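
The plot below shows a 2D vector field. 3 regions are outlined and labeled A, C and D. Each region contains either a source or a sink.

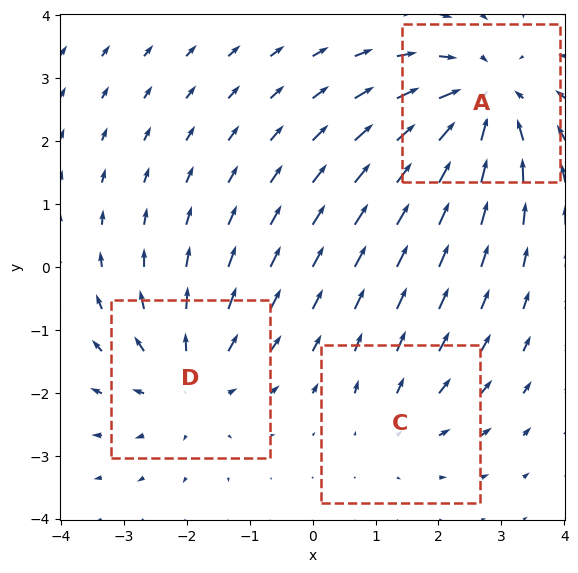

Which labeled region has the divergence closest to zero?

C

Divergence at each region's feature centre — A: about -4, C: about +2, D: about +3. Region C is closest to zero.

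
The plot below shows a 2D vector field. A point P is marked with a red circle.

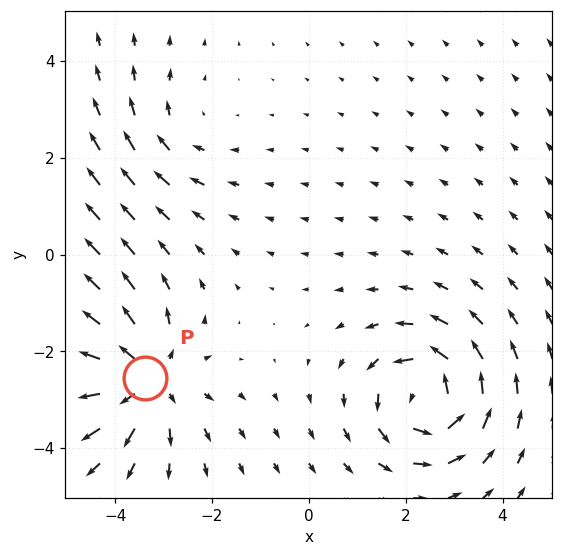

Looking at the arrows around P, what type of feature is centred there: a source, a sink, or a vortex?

At P (-3.4, -2.5) the arrows spread outward. Divergence about +5, curl ≈0 — positive divergence with near-zero curl is a source.

source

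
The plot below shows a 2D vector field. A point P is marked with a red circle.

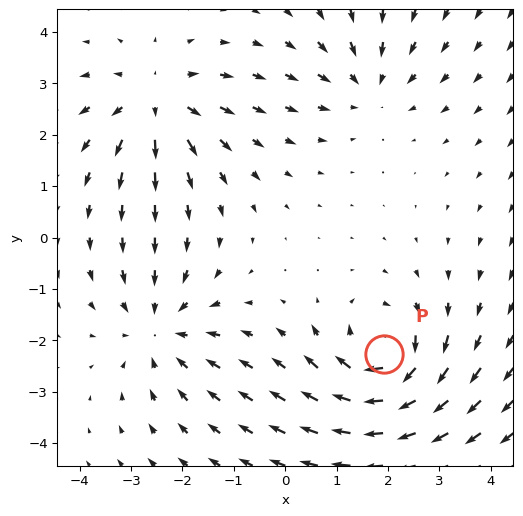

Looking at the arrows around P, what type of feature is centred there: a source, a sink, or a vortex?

vortex

At P (1.9, -2.3) the arrows circulate clockwise. Divergence ≈0, curl about -7 — near-zero divergence with nonzero curl is a vortex.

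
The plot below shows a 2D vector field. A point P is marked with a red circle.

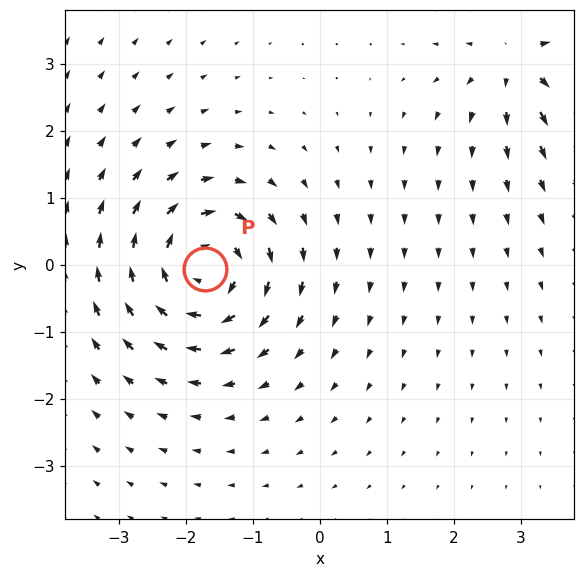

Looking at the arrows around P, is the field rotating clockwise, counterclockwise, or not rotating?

Near P at (-1.7, -0.1) the arrows circulate clockwise. The curl (z-component) there is about -5; negative curl means clockwise rotation.

clockwise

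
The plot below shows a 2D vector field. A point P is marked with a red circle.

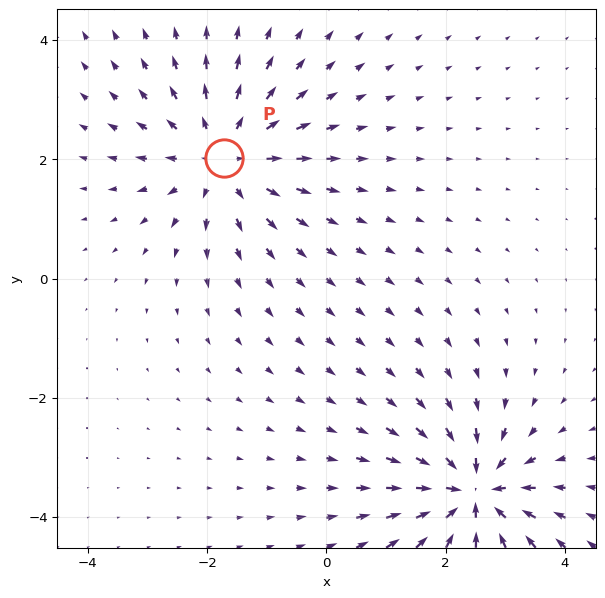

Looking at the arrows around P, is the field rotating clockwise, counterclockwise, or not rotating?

not rotating

Near P at (-1.7, 2.0) the arrows show no circulation. The curl there is ≈0.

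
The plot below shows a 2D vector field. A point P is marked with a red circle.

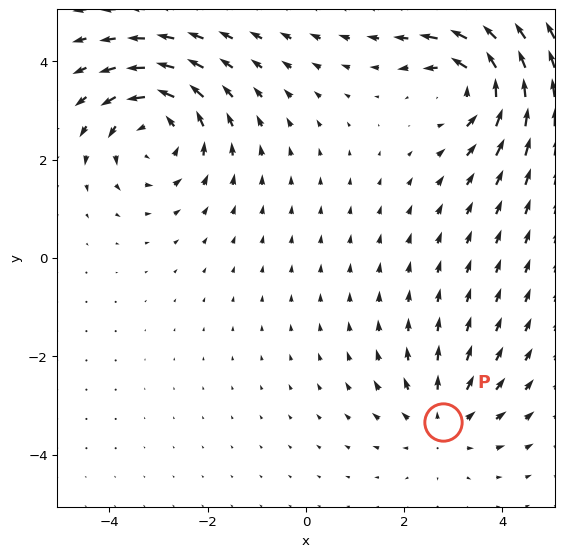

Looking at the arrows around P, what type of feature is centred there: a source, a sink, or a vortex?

source

At P (2.8, -3.3) the arrows spread outward. Divergence about +3, curl ≈0 — positive divergence with near-zero curl is a source.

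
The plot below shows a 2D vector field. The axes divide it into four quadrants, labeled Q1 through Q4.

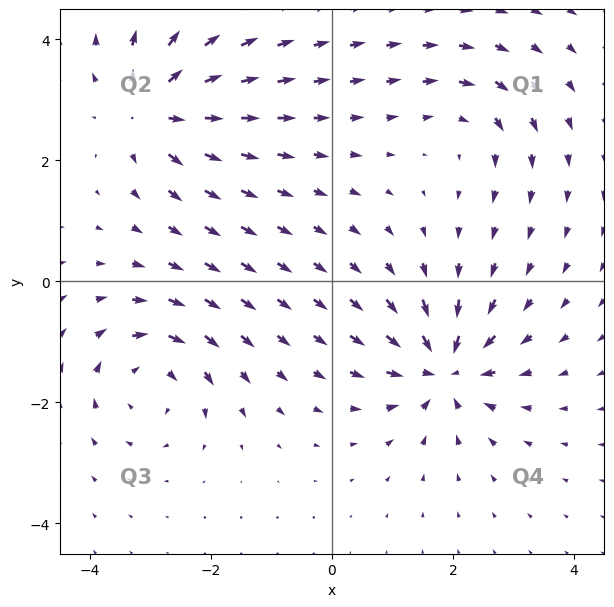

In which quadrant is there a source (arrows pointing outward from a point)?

The source sits at approximately (-2.9, 2.9), which lies in quadrant Q2. The divergence there is about +5, positive as expected for a source.

Q2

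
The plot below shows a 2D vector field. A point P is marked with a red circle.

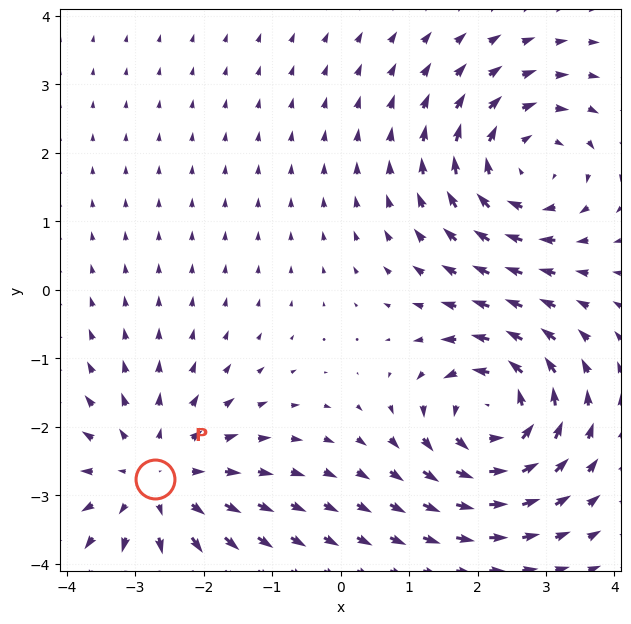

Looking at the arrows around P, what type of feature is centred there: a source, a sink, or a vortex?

At P (-2.7, -2.8) the arrows spread outward. Divergence about +4, curl ≈0 — positive divergence with near-zero curl is a source.

source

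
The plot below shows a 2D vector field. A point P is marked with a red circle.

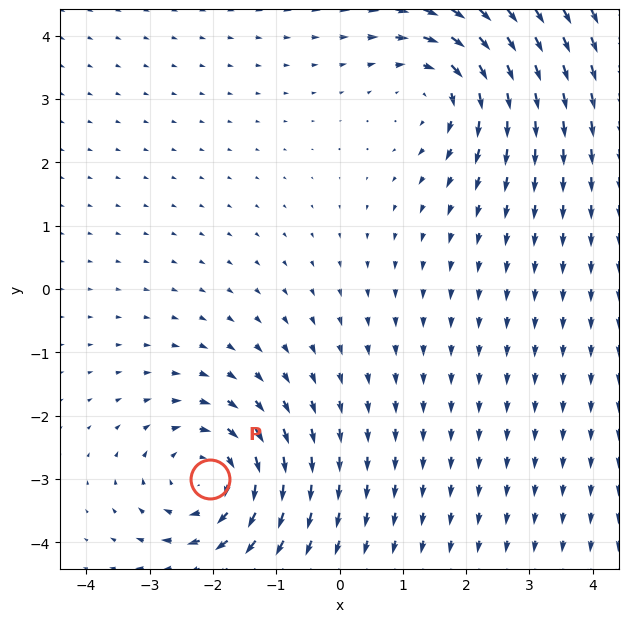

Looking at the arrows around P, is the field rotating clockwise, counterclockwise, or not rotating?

Near P at (-2.1, -3.0) the arrows circulate clockwise. The curl (z-component) there is about -4; negative curl means clockwise rotation.

clockwise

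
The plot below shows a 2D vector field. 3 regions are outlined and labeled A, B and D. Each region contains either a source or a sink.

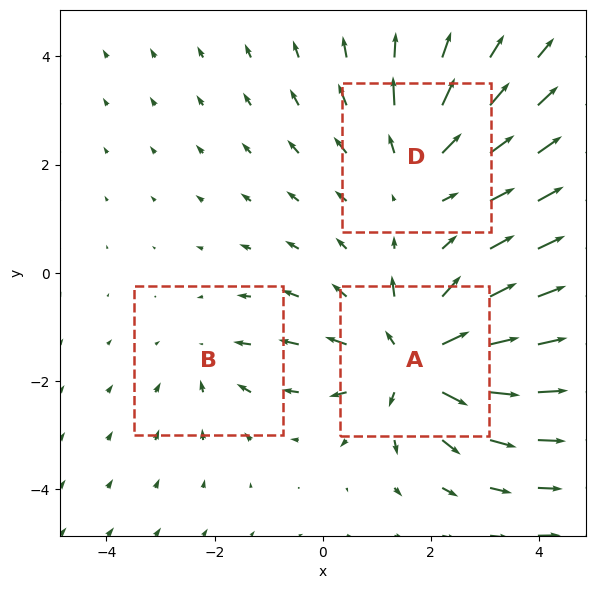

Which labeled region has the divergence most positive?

A

Divergence at each region's feature centre — A: about +5, B: about -2, D: about +3. Region A is most positive.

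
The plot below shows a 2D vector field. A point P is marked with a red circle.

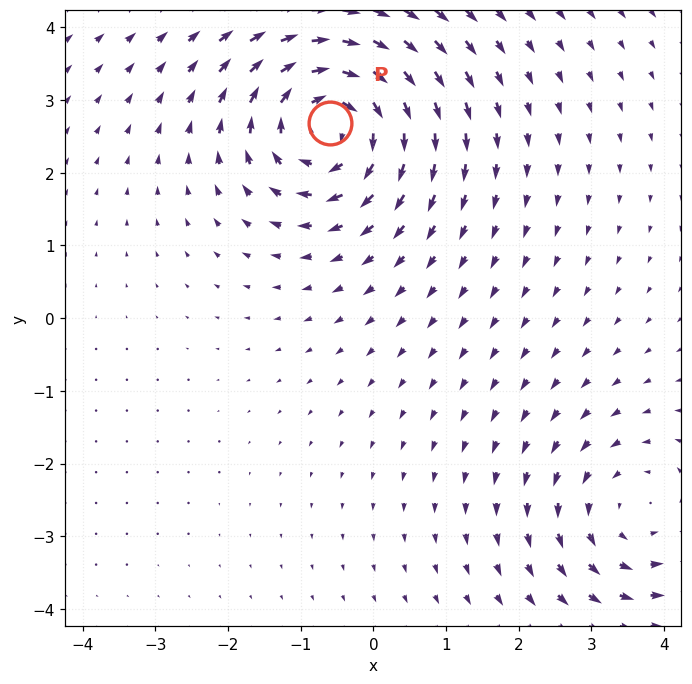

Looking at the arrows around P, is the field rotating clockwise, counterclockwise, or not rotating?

Near P at (-0.6, 2.7) the arrows circulate clockwise. The curl (z-component) there is about -6; negative curl means clockwise rotation.

clockwise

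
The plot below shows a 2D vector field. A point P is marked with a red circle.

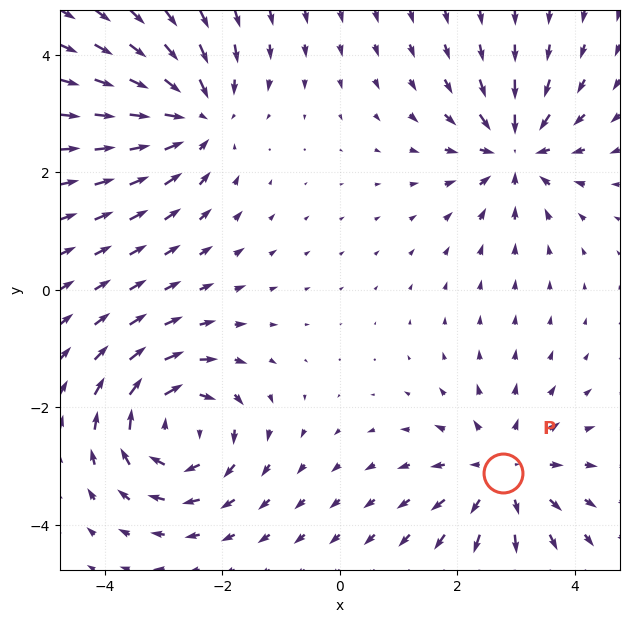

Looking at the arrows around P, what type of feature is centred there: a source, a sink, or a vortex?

source

At P (2.8, -3.1) the arrows spread outward. Divergence about +4, curl ≈0 — positive divergence with near-zero curl is a source.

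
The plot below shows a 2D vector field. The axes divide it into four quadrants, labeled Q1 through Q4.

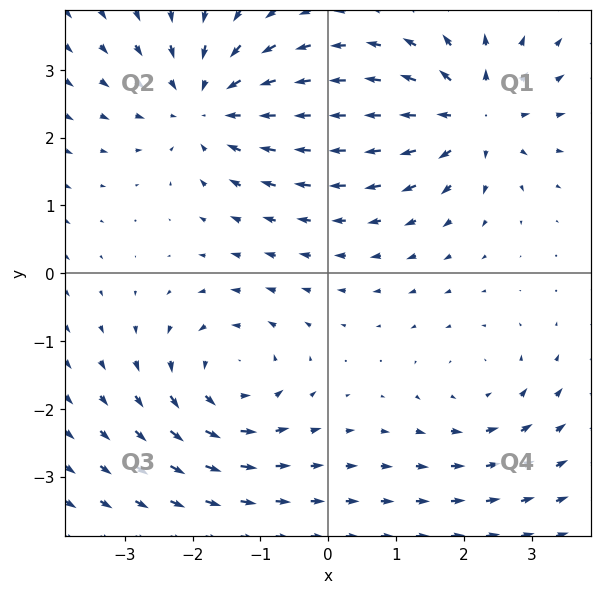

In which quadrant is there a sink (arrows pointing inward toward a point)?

Q2

The sink sits at approximately (-1.8, 2.5), which lies in quadrant Q2. The divergence there is about -4, negative as expected for a sink.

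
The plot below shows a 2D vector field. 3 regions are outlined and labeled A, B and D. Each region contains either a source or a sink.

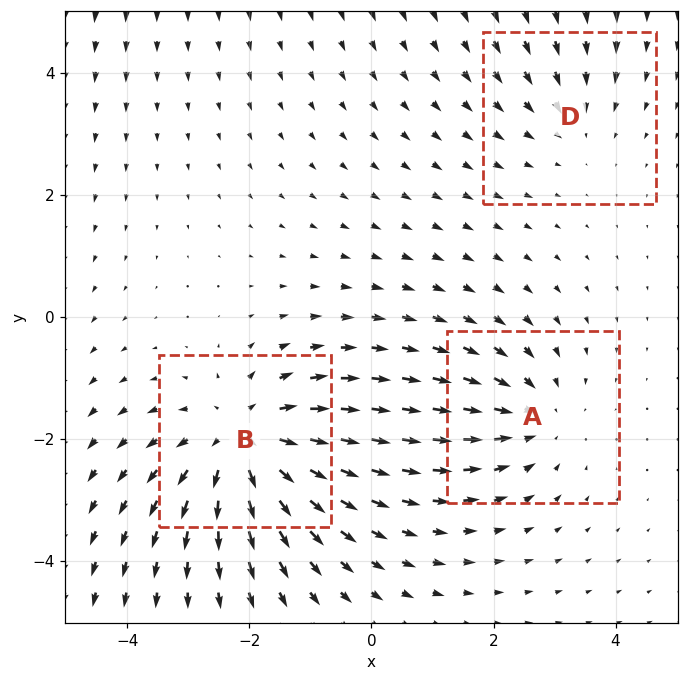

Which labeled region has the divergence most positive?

B

Divergence at each region's feature centre — A: about -3, B: about +4, D: about -2. Region B is most positive.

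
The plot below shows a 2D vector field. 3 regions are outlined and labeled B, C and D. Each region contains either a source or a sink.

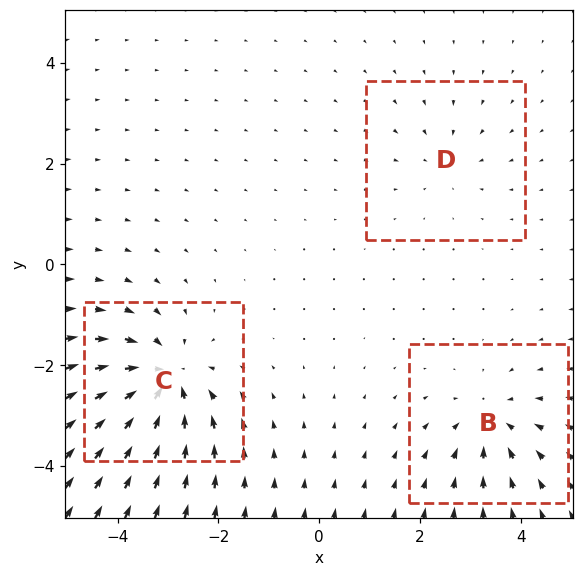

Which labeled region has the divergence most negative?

Divergence at each region's feature centre — B: about -4, C: about -6, D: about -2. Region C is most negative.

C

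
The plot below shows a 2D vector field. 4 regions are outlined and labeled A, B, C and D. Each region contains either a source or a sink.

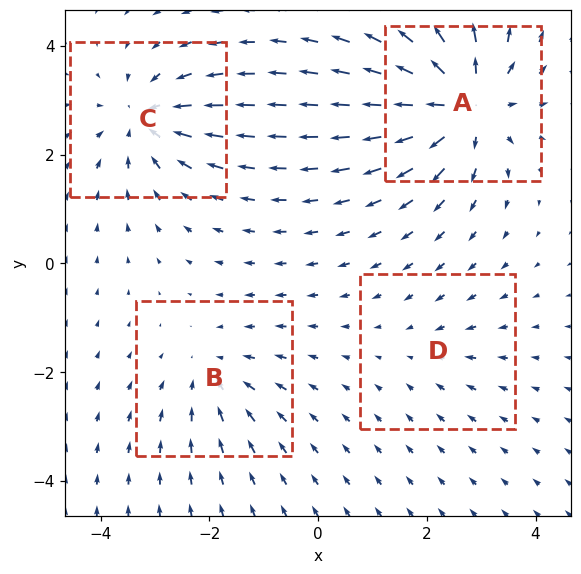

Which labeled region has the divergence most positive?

A

Divergence at each region's feature centre — A: about +7, B: about -3, C: about -5, D: about -2. Region A is most positive.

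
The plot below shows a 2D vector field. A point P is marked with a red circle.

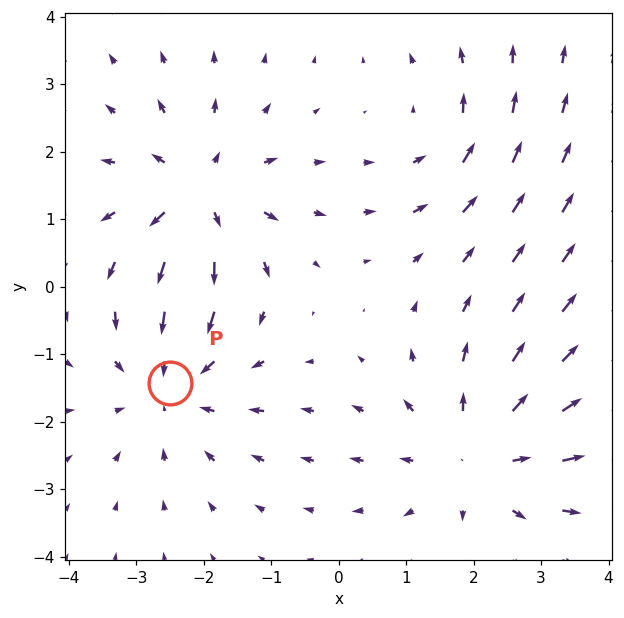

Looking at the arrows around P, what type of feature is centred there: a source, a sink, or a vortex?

At P (-2.5, -1.4) the arrows converge inward. Divergence about -4, curl ≈0 — negative divergence with near-zero curl is a sink.

sink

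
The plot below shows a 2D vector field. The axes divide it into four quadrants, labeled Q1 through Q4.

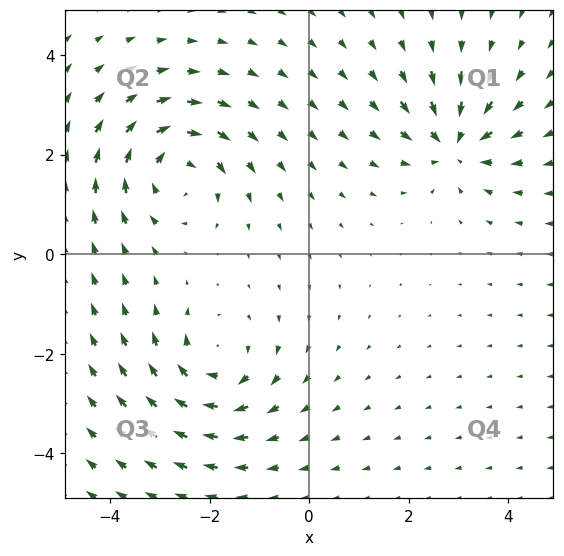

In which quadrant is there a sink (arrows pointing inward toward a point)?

The sink sits at approximately (2.9, 2.2), which lies in quadrant Q1. The divergence there is about -5, negative as expected for a sink.

Q1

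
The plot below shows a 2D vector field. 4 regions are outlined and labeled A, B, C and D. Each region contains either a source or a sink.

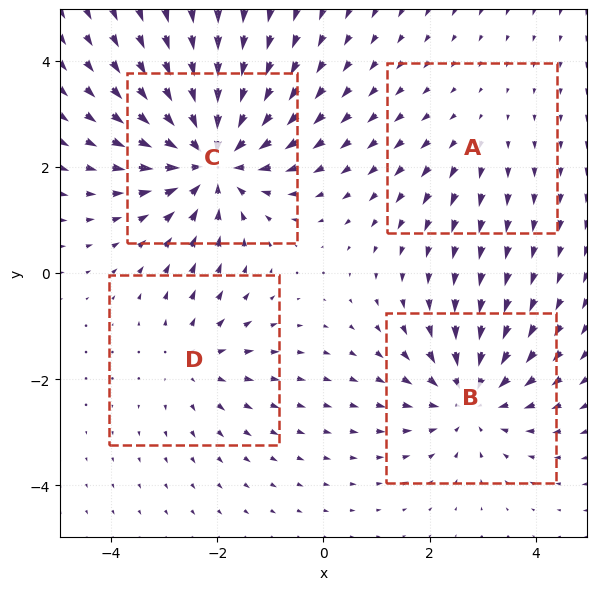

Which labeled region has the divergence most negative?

Divergence at each region's feature centre — A: about +2, B: about -4, C: about -6, D: about +3. Region C is most negative.

C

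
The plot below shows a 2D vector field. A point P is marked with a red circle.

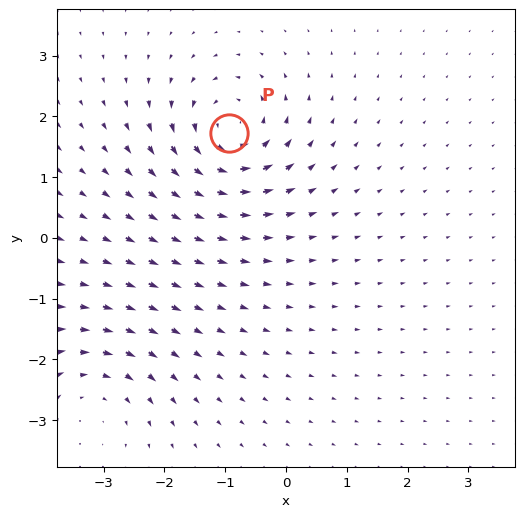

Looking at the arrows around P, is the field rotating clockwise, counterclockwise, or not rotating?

Near P at (-0.9, 1.7) the arrows circulate counterclockwise. The curl (z-component) there is about +6; positive curl means counterclockwise rotation.

counterclockwise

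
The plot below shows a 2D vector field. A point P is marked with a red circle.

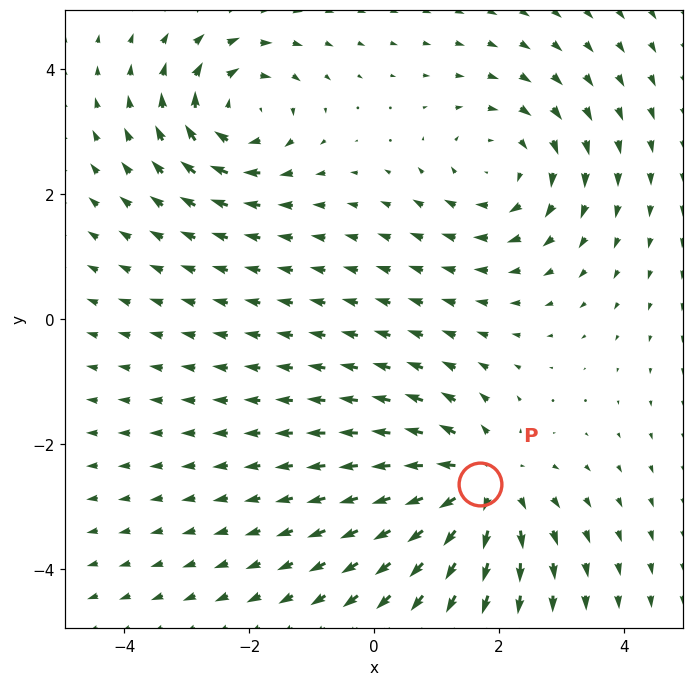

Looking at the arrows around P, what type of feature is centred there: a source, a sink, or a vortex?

At P (1.7, -2.6) the arrows spread outward. Divergence about +5, curl ≈0 — positive divergence with near-zero curl is a source.

source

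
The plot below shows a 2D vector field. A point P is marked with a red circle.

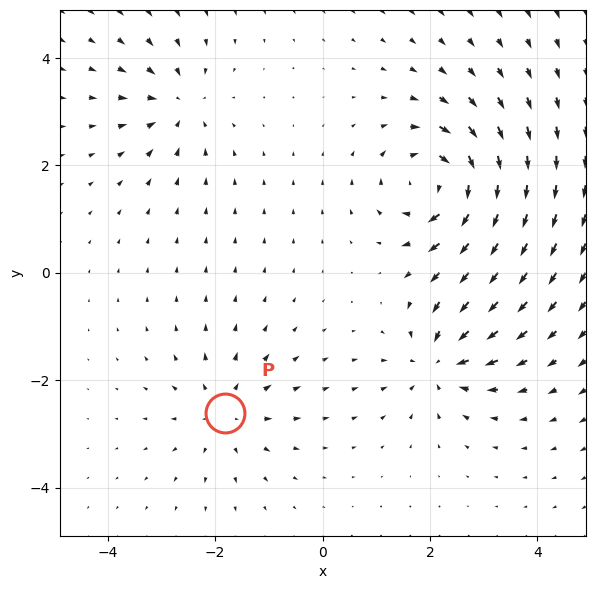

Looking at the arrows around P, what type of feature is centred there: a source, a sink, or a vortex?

At P (-1.8, -2.6) the arrows spread outward. Divergence about +4, curl ≈0 — positive divergence with near-zero curl is a source.

source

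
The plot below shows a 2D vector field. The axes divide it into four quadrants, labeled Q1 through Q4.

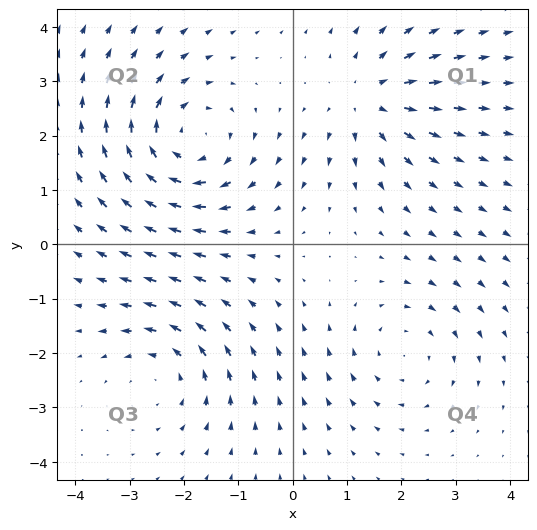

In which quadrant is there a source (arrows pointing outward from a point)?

The source sits at approximately (1.4, 2.7), which lies in quadrant Q1. The divergence there is about +4, positive as expected for a source.

Q1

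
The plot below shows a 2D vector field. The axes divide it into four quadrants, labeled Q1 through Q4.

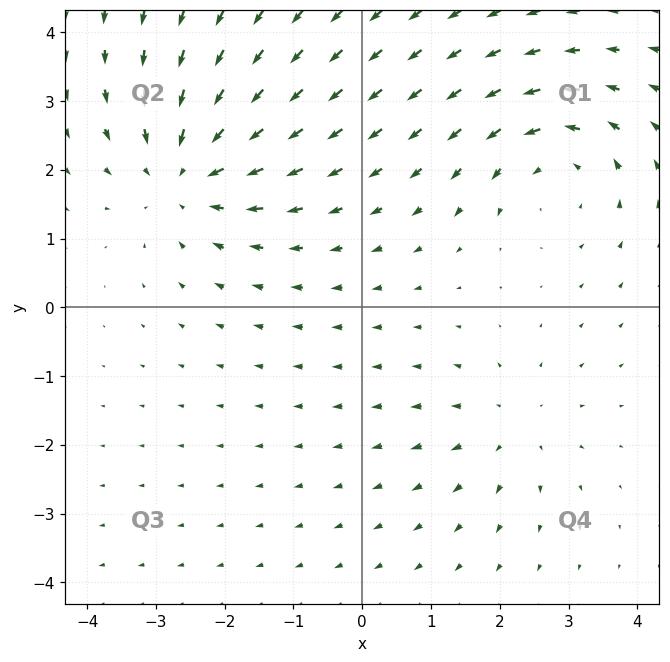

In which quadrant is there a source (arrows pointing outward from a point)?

The source sits at approximately (2.2, -1.7), which lies in quadrant Q4. The divergence there is about +2, positive as expected for a source.

Q4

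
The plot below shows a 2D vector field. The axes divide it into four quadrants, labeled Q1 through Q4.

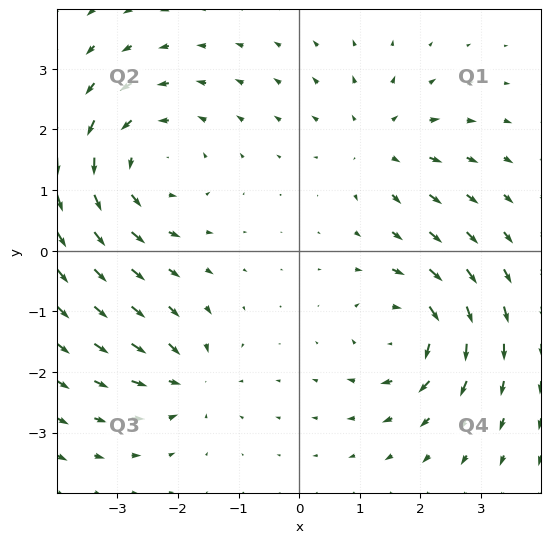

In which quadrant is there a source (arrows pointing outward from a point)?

The source sits at approximately (1.3, 1.8), which lies in quadrant Q1. The divergence there is about +3, positive as expected for a source.

Q1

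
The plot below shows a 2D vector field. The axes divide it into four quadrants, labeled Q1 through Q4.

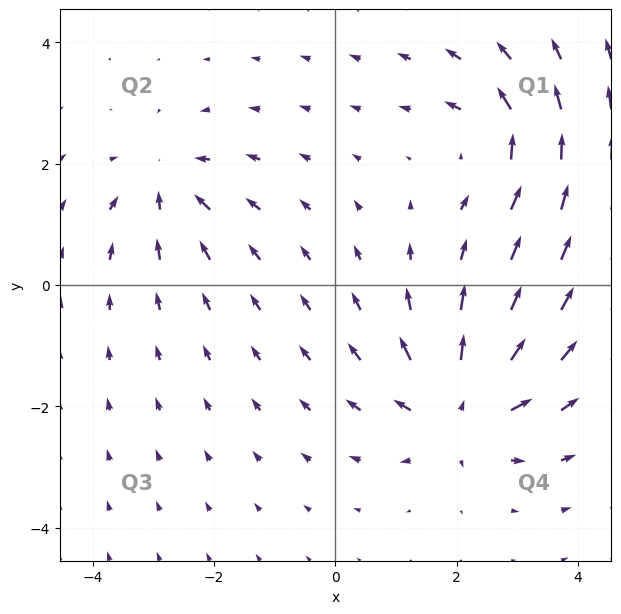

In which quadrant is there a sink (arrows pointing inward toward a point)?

Q2

The sink sits at approximately (-2.8, 1.6), which lies in quadrant Q2. The divergence there is about -4, negative as expected for a sink.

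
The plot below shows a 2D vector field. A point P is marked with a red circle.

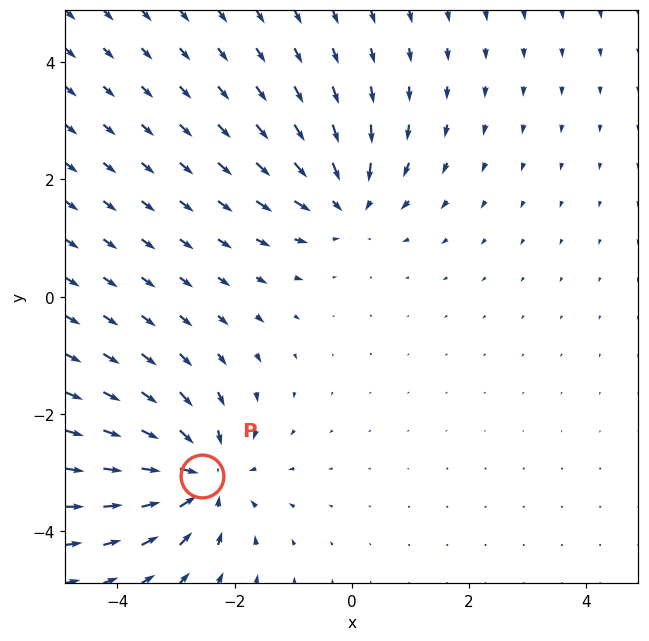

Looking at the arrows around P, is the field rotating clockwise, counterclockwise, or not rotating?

not rotating

Near P at (-2.6, -3.1) the arrows show no circulation. The curl there is ≈0.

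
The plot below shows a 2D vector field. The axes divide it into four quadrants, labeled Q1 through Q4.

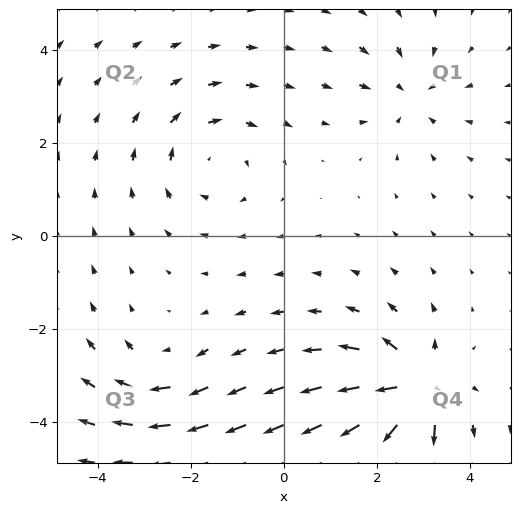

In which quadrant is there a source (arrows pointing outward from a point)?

The source sits at approximately (2.8, -3.3), which lies in quadrant Q4. The divergence there is about +7, positive as expected for a source.

Q4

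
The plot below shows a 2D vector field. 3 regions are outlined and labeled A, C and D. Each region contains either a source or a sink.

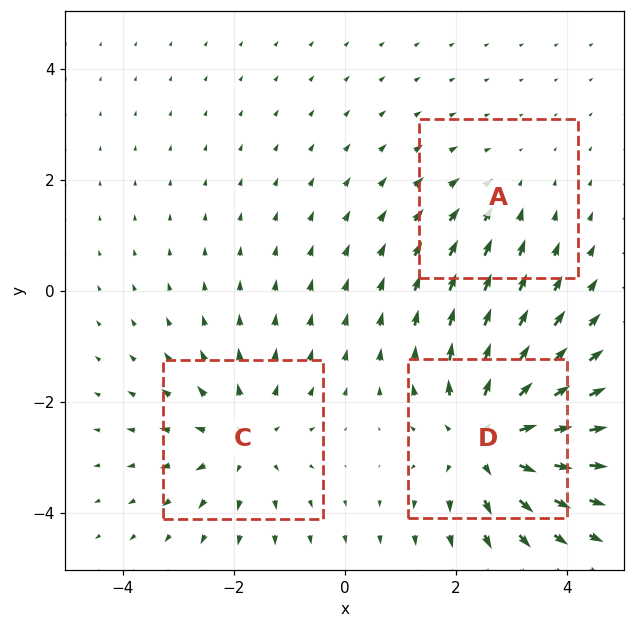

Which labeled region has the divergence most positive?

D

Divergence at each region's feature centre — A: about -2, C: about +3, D: about +4. Region D is most positive.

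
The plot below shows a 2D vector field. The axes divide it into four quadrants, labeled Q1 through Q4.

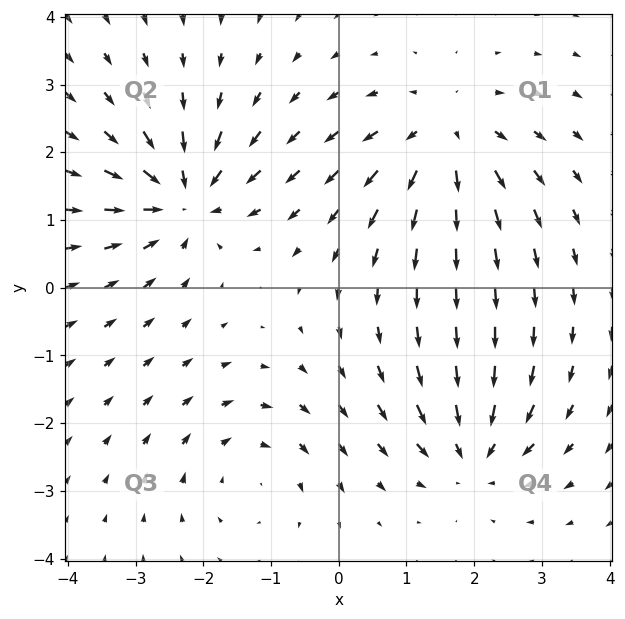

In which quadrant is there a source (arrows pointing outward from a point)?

The source sits at approximately (1.6, 2.2), which lies in quadrant Q1. The divergence there is about +4, positive as expected for a source.

Q1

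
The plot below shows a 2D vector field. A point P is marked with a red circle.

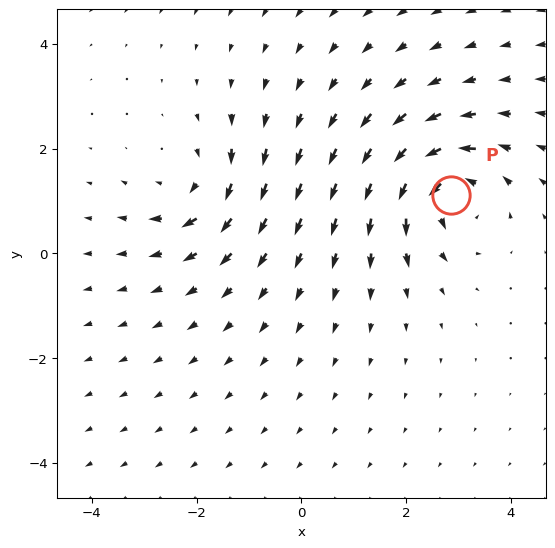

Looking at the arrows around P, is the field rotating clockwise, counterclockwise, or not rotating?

counterclockwise

Near P at (2.9, 1.1) the arrows circulate counterclockwise. The curl (z-component) there is about +6; positive curl means counterclockwise rotation.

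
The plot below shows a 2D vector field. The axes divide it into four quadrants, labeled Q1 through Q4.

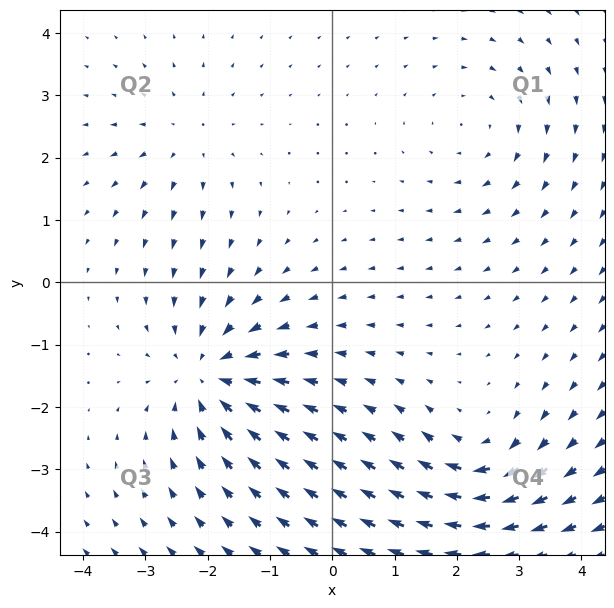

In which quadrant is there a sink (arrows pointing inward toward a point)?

The sink sits at approximately (-2.0, -1.5), which lies in quadrant Q3. The divergence there is about -5, negative as expected for a sink.

Q3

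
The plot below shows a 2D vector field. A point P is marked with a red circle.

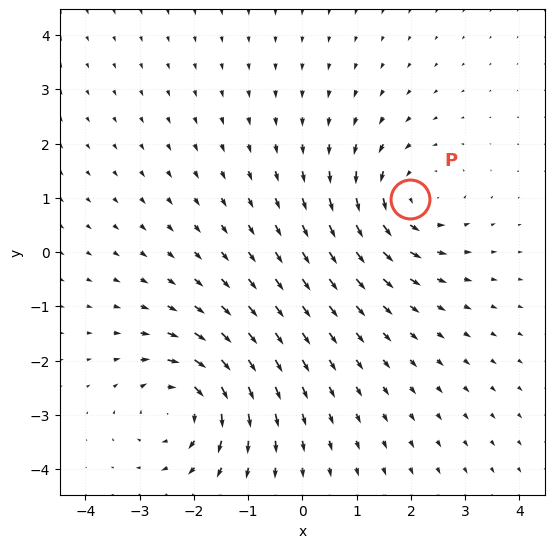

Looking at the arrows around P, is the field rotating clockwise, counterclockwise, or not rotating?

counterclockwise

Near P at (2.0, 1.0) the arrows circulate counterclockwise. The curl (z-component) there is about +3; positive curl means counterclockwise rotation.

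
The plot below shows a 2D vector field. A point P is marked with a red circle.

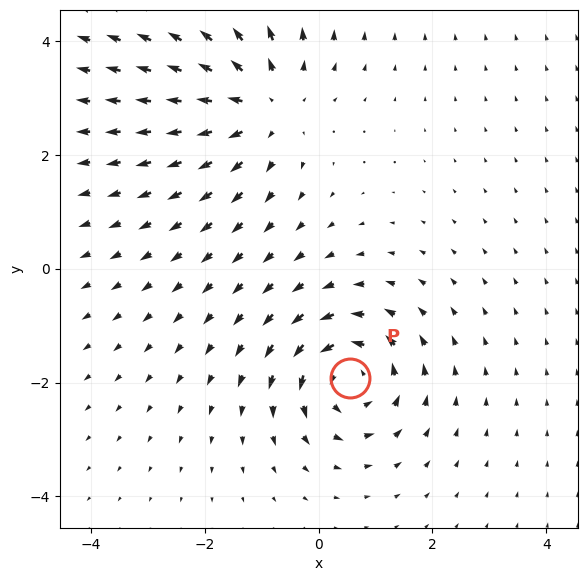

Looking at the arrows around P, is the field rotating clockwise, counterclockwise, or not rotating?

Near P at (0.6, -1.9) the arrows circulate counterclockwise. The curl (z-component) there is about +5; positive curl means counterclockwise rotation.

counterclockwise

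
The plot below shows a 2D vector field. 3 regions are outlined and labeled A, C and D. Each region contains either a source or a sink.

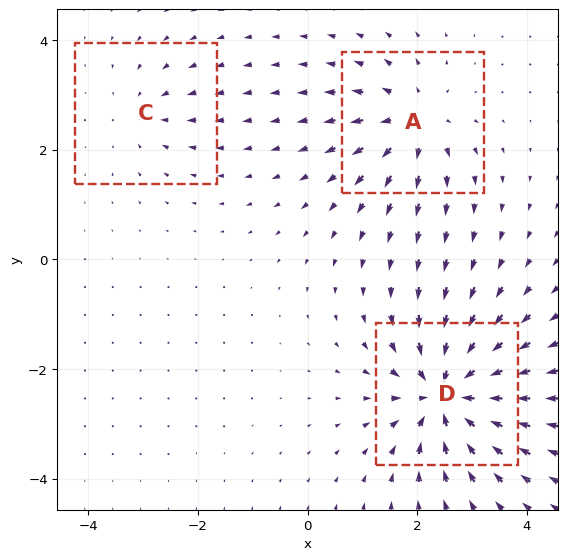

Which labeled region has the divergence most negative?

D

Divergence at each region's feature centre — A: about +4, C: about -2, D: about -7. Region D is most negative.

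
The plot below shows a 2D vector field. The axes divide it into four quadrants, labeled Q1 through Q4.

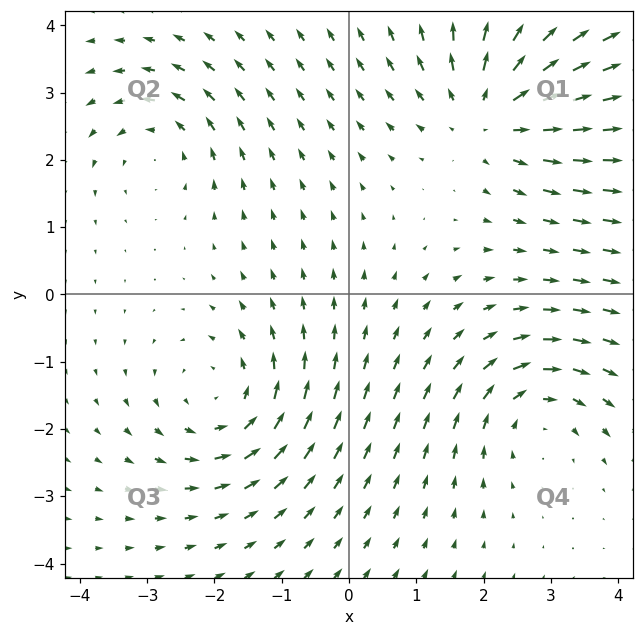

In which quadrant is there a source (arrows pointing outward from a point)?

Q1

The source sits at approximately (2.1, 2.7), which lies in quadrant Q1. The divergence there is about +5, positive as expected for a source.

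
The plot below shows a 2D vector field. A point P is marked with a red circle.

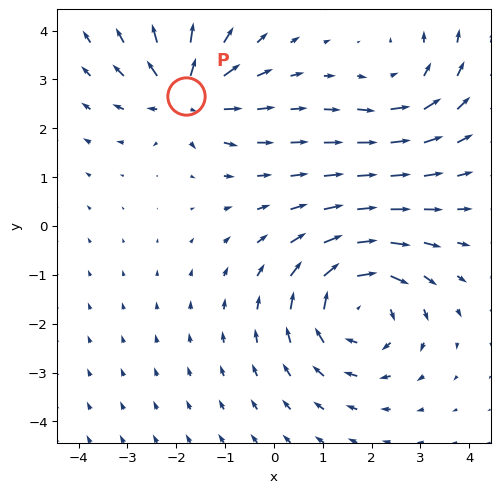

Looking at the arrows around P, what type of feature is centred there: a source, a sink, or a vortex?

source

At P (-1.8, 2.7) the arrows spread outward. Divergence about +5, curl ≈0 — positive divergence with near-zero curl is a source.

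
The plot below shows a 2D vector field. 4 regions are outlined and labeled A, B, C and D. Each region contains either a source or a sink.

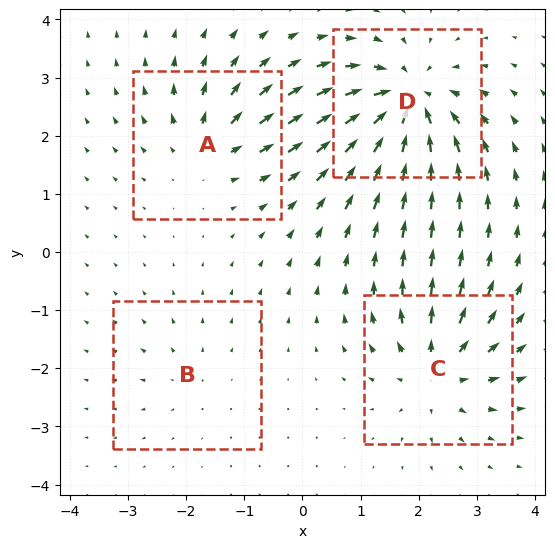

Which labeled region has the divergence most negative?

Divergence at each region's feature centre — A: about +4, B: about +2, C: about +6, D: about -8. Region D is most negative.

D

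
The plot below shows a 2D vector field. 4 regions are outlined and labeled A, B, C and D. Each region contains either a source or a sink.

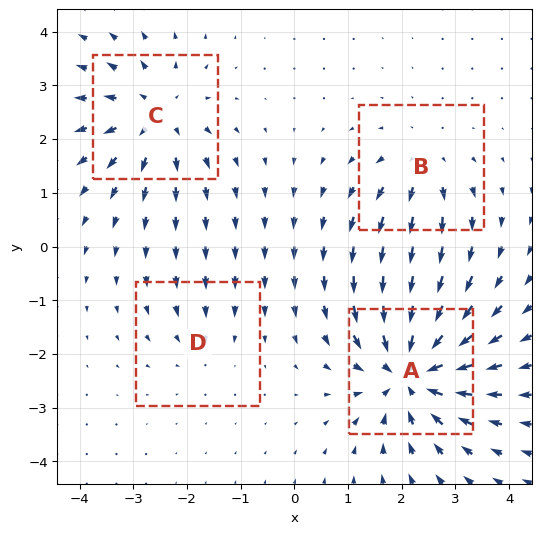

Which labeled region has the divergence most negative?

A

Divergence at each region's feature centre — A: about -8, B: about +4, C: about +5, D: about -2. Region A is most negative.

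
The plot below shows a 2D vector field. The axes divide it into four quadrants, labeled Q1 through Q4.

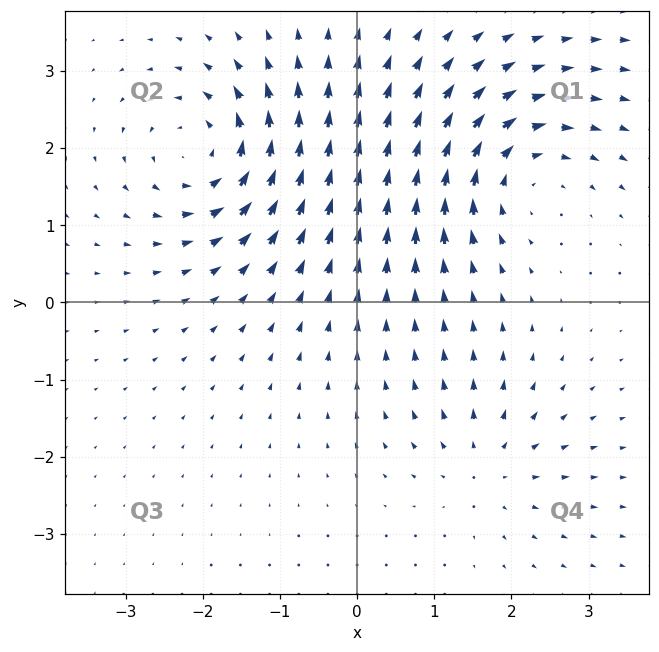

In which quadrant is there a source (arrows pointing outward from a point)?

The source sits at approximately (1.7, -2.1), which lies in quadrant Q4. The divergence there is about +4, positive as expected for a source.

Q4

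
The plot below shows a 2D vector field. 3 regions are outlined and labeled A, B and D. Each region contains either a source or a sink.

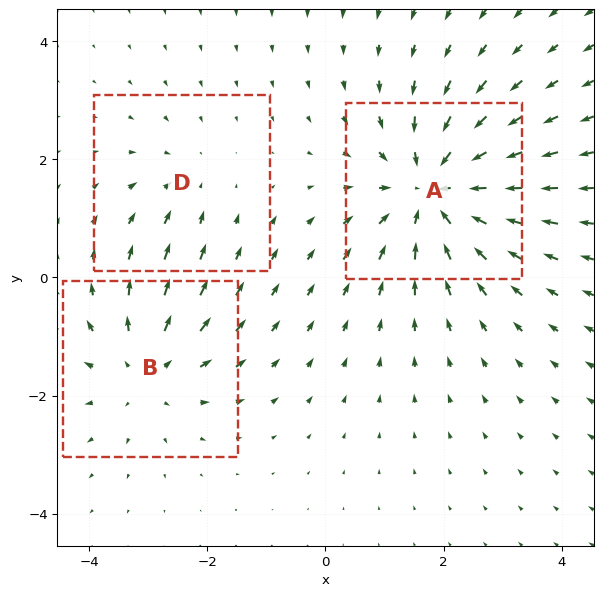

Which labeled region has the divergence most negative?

A

Divergence at each region's feature centre — A: about -4, B: about +3, D: about -2. Region A is most negative.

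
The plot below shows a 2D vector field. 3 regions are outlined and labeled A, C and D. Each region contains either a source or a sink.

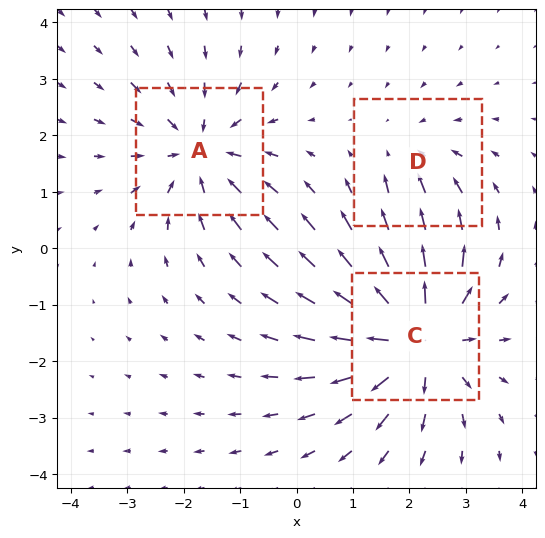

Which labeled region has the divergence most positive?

C

Divergence at each region's feature centre — A: about -3, C: about +4, D: about -2. Region C is most positive.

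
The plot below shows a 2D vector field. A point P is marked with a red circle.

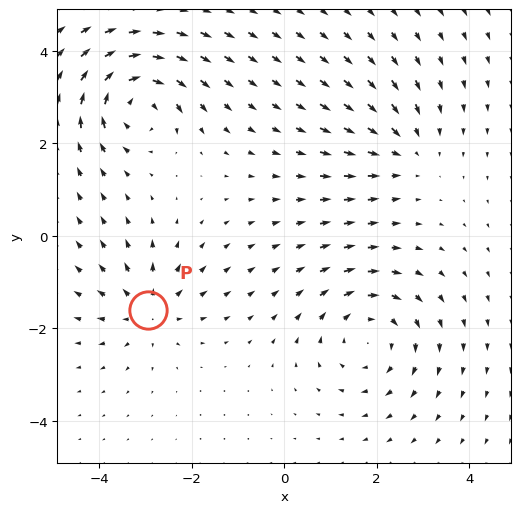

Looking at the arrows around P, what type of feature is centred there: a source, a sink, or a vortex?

source

At P (-2.9, -1.6) the arrows spread outward. Divergence about +4, curl ≈0 — positive divergence with near-zero curl is a source.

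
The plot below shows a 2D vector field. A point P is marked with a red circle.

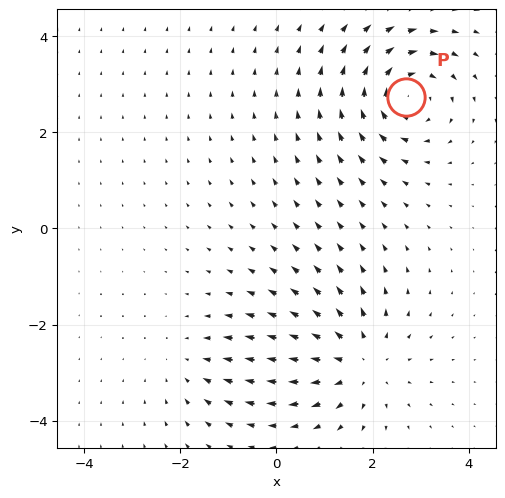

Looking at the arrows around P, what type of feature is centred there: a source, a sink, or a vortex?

vortex

At P (2.7, 2.7) the arrows circulate clockwise. Divergence ≈0, curl about -5 — near-zero divergence with nonzero curl is a vortex.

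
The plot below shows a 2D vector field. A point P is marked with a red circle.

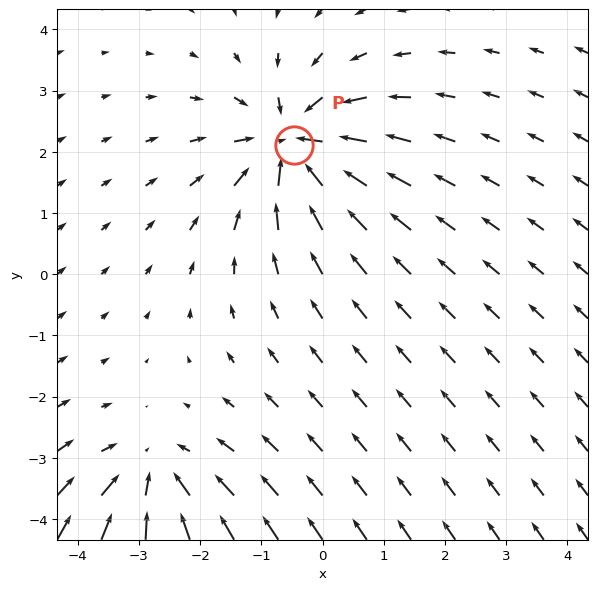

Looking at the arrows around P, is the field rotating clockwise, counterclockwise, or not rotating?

Near P at (-0.5, 2.1) the arrows show no circulation. The curl there is ≈0.

not rotating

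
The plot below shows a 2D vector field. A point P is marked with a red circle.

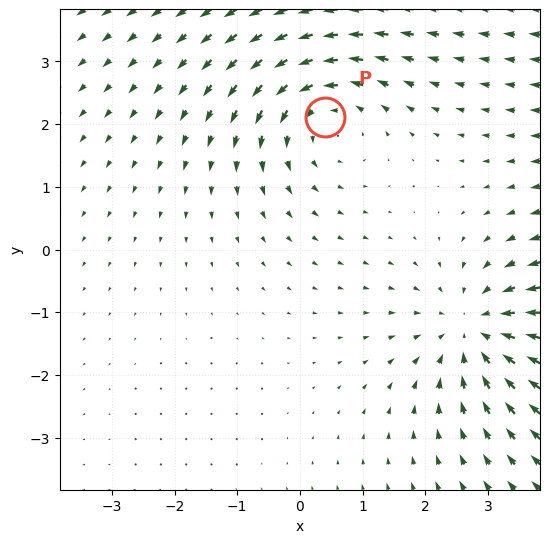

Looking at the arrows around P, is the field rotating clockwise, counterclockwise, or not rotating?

Near P at (0.4, 2.1) the arrows circulate counterclockwise. The curl (z-component) there is about +3; positive curl means counterclockwise rotation.

counterclockwise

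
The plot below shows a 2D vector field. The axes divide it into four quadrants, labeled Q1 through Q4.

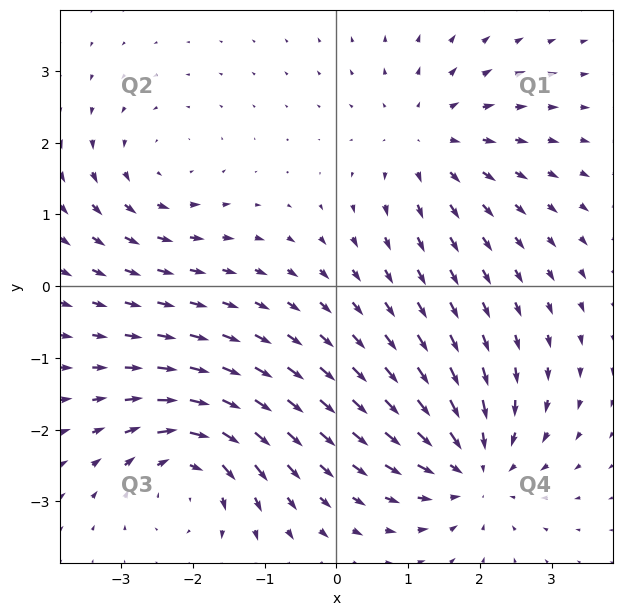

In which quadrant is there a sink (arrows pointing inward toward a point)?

The sink sits at approximately (1.9, -2.5), which lies in quadrant Q4. The divergence there is about -6, negative as expected for a sink.

Q4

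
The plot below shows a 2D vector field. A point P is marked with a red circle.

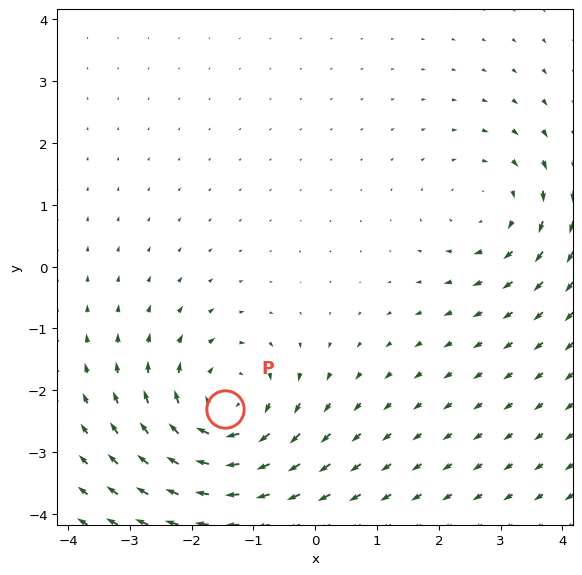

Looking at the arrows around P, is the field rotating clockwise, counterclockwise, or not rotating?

clockwise

Near P at (-1.5, -2.3) the arrows circulate clockwise. The curl (z-component) there is about -5; negative curl means clockwise rotation.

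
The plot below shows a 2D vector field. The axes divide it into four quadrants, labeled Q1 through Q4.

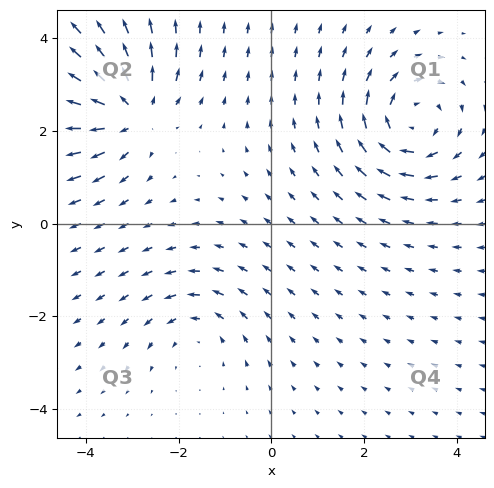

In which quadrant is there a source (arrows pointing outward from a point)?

Q2

The source sits at approximately (-3.0, 2.4), which lies in quadrant Q2. The divergence there is about +5, positive as expected for a source.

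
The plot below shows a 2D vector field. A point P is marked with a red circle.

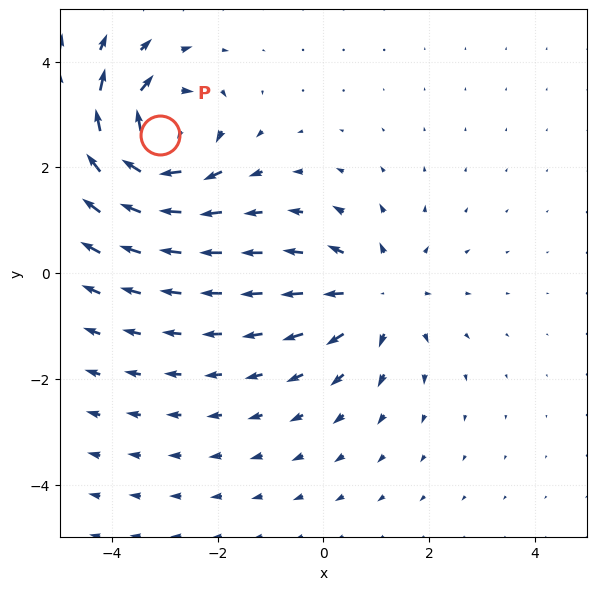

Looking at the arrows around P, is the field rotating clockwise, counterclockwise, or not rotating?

clockwise

Near P at (-3.1, 2.6) the arrows circulate clockwise. The curl (z-component) there is about -6; negative curl means clockwise rotation.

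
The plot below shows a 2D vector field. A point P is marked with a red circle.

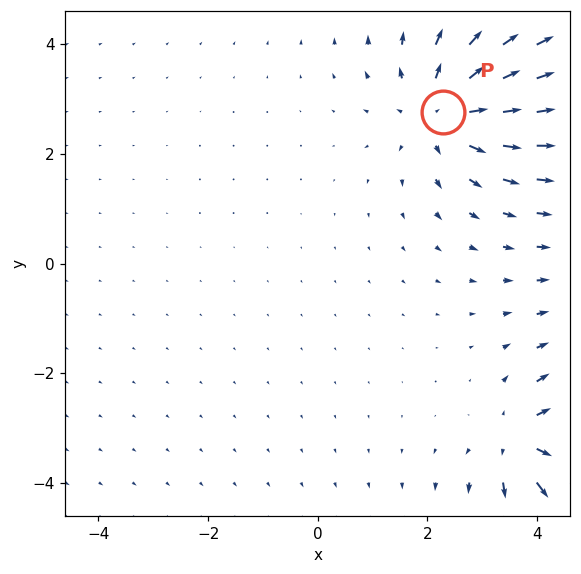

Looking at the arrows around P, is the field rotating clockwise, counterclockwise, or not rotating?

not rotating

Near P at (2.3, 2.8) the arrows show no circulation. The curl there is ≈0.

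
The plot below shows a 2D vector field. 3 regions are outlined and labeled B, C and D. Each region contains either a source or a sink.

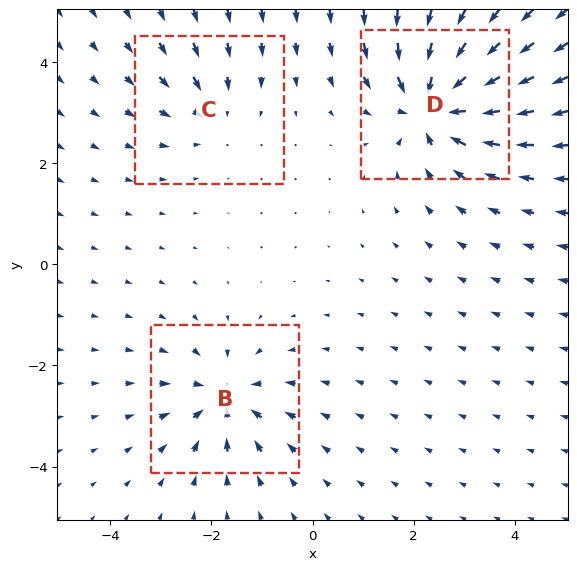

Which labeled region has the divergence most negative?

Divergence at each region's feature centre — B: about -4, C: about -2, D: about -6. Region D is most negative.

D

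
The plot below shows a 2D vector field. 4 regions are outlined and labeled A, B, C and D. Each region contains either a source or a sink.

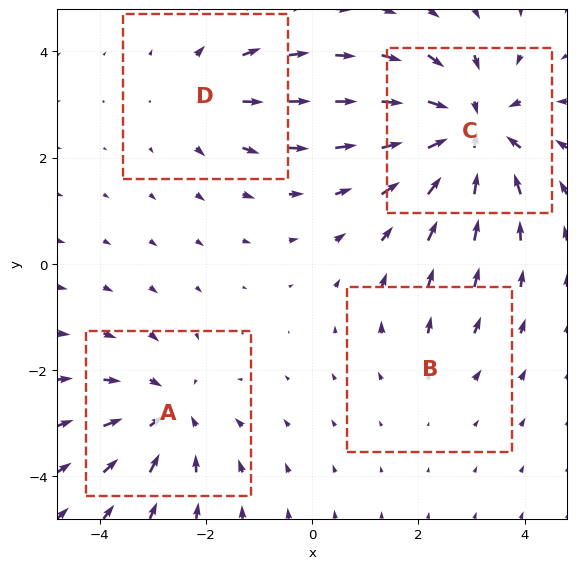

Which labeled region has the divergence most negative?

Divergence at each region's feature centre — A: about -4, B: about +2, C: about -6, D: about +3. Region C is most negative.

C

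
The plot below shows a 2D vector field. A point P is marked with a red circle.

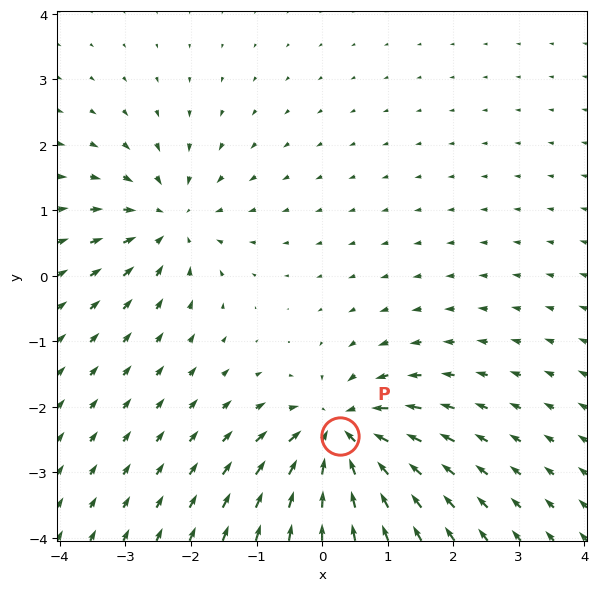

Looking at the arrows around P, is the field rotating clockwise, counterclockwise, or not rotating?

Near P at (0.3, -2.4) the arrows show no circulation. The curl there is ≈0.

not rotating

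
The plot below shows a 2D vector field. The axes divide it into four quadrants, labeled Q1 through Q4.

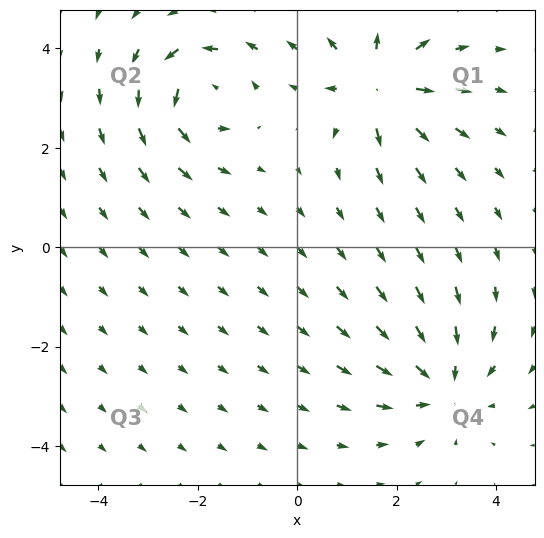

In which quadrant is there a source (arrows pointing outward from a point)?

Q1

The source sits at approximately (1.6, 3.2), which lies in quadrant Q1. The divergence there is about +6, positive as expected for a source.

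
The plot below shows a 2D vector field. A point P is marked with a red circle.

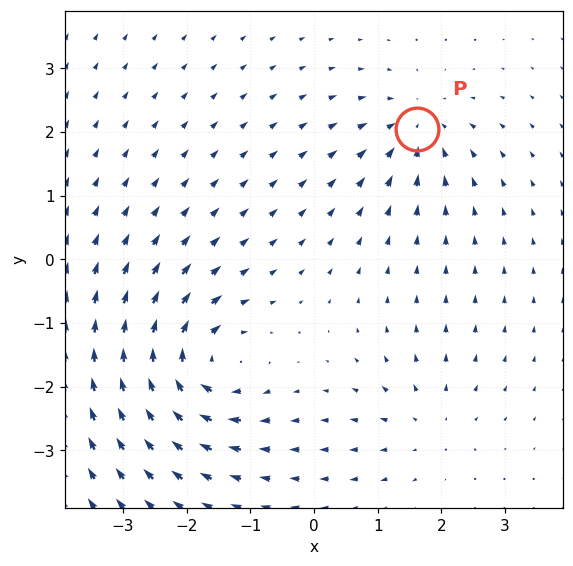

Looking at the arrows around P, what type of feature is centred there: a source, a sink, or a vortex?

At P (1.6, 2.0) the arrows converge inward. Divergence about -4, curl ≈0 — negative divergence with near-zero curl is a sink.

sink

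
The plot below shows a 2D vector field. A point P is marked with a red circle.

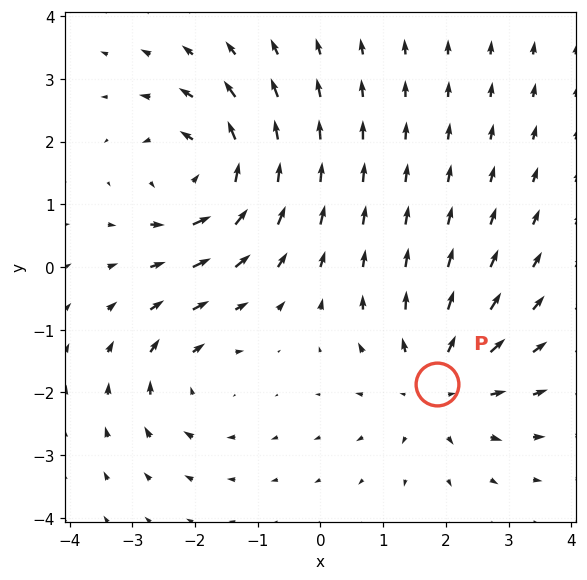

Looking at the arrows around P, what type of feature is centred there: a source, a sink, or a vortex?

source

At P (1.9, -1.9) the arrows spread outward. Divergence about +4, curl ≈0 — positive divergence with near-zero curl is a source.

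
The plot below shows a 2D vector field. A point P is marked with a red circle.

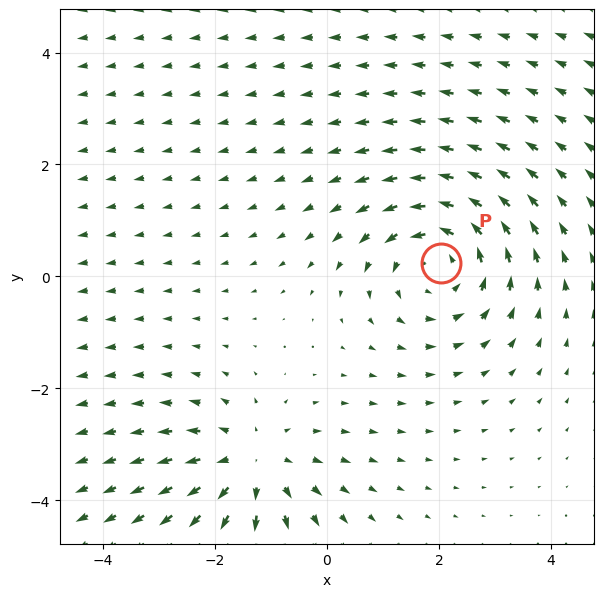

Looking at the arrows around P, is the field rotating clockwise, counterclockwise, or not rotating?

Near P at (2.0, 0.2) the arrows circulate counterclockwise. The curl (z-component) there is about +3; positive curl means counterclockwise rotation.

counterclockwise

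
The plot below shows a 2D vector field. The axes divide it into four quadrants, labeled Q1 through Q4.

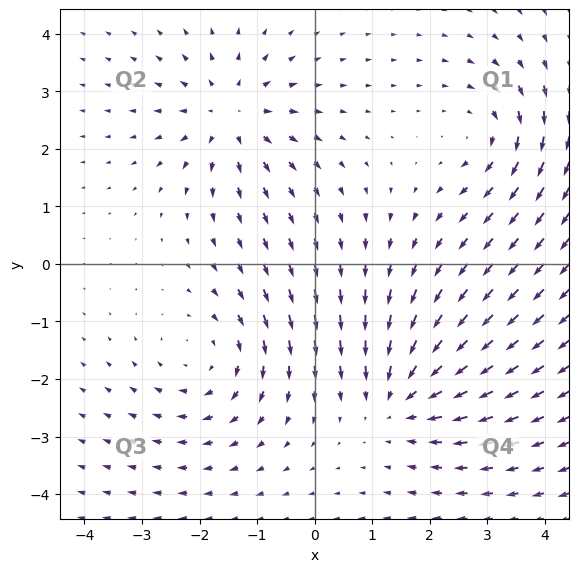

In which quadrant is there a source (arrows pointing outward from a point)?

The source sits at approximately (-1.4, 2.6), which lies in quadrant Q2. The divergence there is about +5, positive as expected for a source.

Q2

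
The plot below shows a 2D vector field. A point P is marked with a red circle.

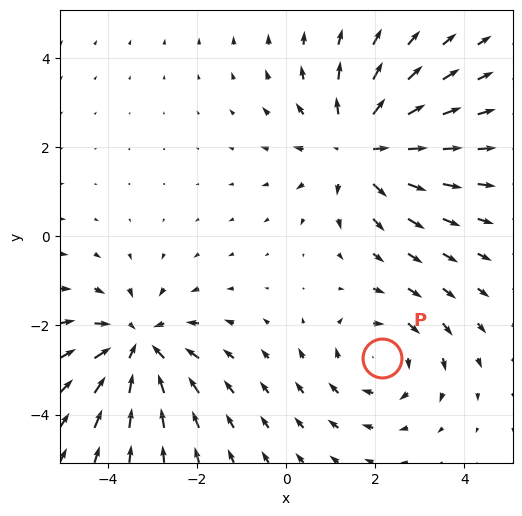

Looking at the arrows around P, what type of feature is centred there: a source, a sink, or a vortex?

At P (2.2, -2.7) the arrows circulate clockwise. Divergence ≈0, curl about -2 — near-zero divergence with nonzero curl is a vortex.

vortex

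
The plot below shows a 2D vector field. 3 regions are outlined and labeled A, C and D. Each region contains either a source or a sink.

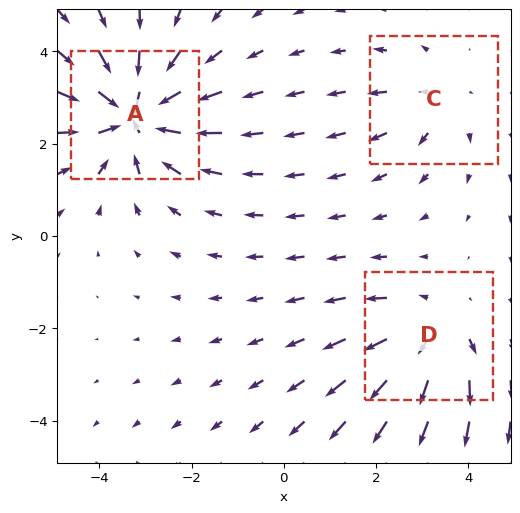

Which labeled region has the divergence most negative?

Divergence at each region's feature centre — A: about -5, C: about +2, D: about +3. Region A is most negative.

A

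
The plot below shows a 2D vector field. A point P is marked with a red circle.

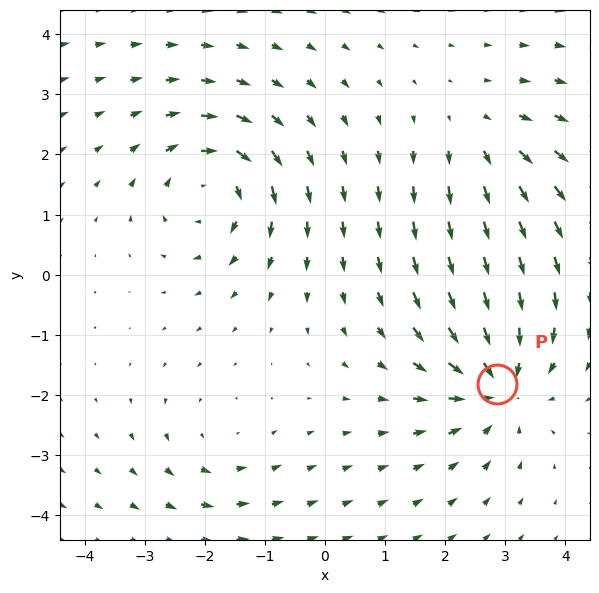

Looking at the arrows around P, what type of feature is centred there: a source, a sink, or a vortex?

sink

At P (2.9, -1.8) the arrows converge inward. Divergence about -5, curl ≈0 — negative divergence with near-zero curl is a sink.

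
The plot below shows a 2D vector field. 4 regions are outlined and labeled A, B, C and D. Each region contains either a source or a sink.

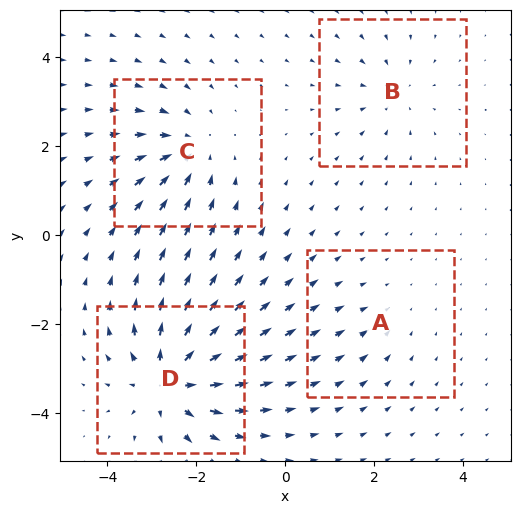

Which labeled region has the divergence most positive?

D

Divergence at each region's feature centre — A: about -2, B: about -3, C: about -5, D: about +7. Region D is most positive.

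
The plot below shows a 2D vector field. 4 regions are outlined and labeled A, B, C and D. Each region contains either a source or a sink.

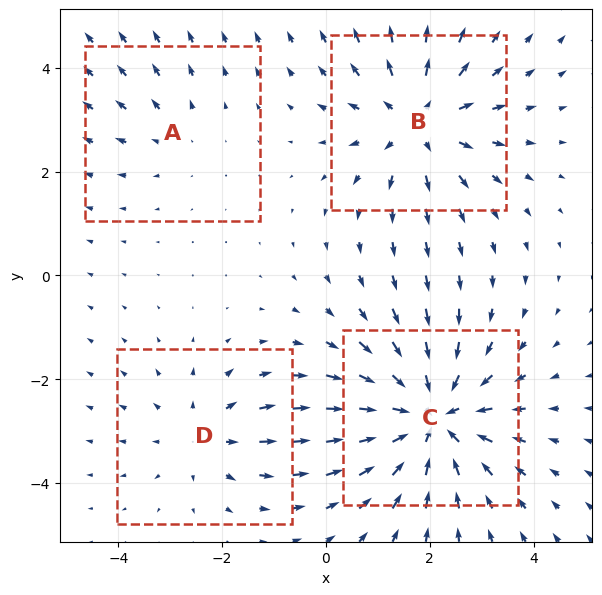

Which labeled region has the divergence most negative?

Divergence at each region's feature centre — A: about +2, B: about +4, C: about -6, D: about +3. Region C is most negative.

C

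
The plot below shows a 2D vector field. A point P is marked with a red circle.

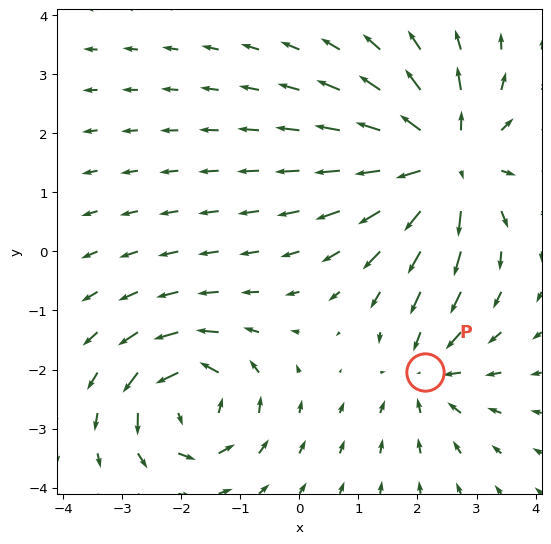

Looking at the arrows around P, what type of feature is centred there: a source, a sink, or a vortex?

At P (2.1, -2.0) the arrows converge inward. Divergence about -3, curl ≈0 — negative divergence with near-zero curl is a sink.

sink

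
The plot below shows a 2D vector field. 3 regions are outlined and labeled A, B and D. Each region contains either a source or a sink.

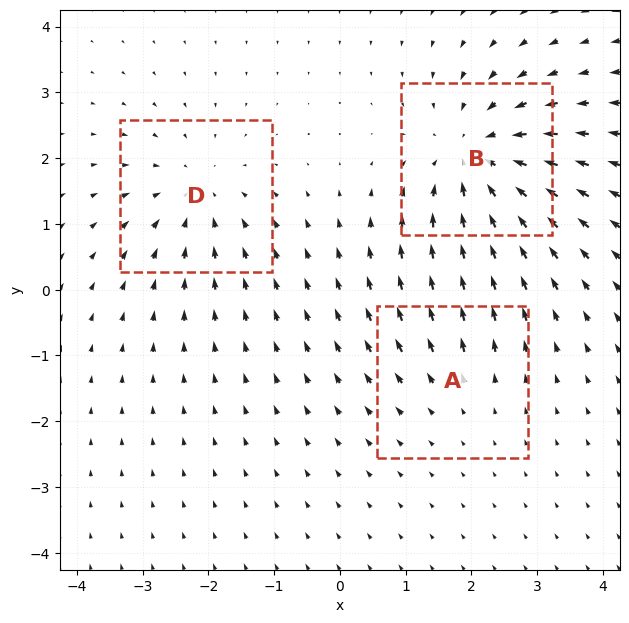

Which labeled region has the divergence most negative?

Divergence at each region's feature centre — A: about +2, B: about -4, D: about -3. Region B is most negative.

B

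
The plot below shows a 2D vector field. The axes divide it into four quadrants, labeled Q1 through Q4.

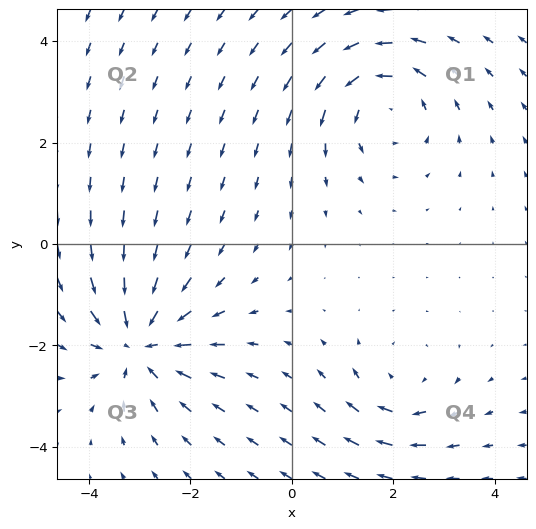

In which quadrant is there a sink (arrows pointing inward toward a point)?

Q3

The sink sits at approximately (-3.0, -2.0), which lies in quadrant Q3. The divergence there is about -4, negative as expected for a sink.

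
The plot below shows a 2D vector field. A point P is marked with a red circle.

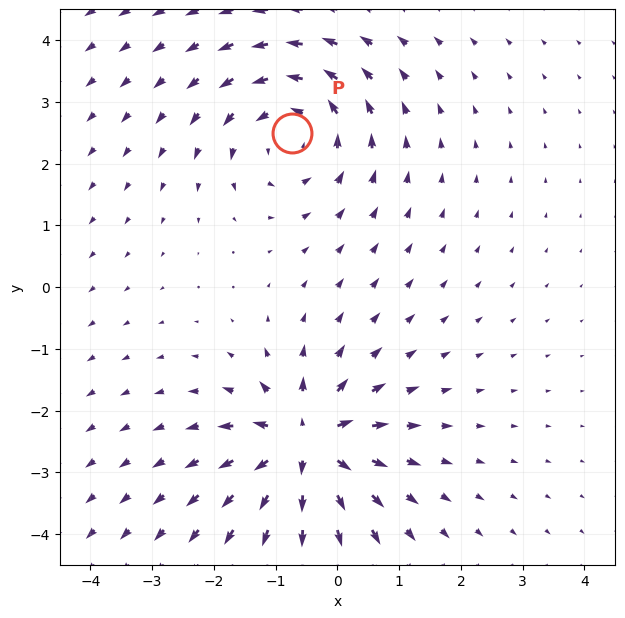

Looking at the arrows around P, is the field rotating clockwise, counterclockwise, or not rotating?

counterclockwise

Near P at (-0.7, 2.5) the arrows circulate counterclockwise. The curl (z-component) there is about +4; positive curl means counterclockwise rotation.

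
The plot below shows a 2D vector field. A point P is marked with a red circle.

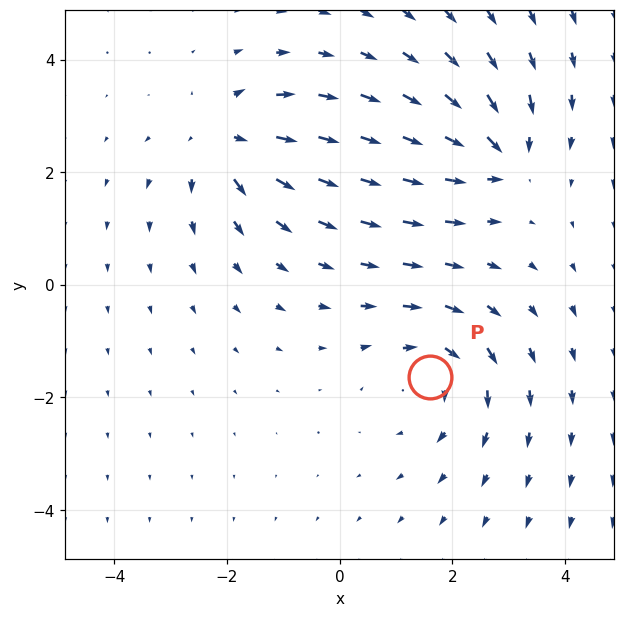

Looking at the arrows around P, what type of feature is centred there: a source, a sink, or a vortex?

At P (1.6, -1.6) the arrows circulate clockwise. Divergence ≈0, curl about -3 — near-zero divergence with nonzero curl is a vortex.

vortex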